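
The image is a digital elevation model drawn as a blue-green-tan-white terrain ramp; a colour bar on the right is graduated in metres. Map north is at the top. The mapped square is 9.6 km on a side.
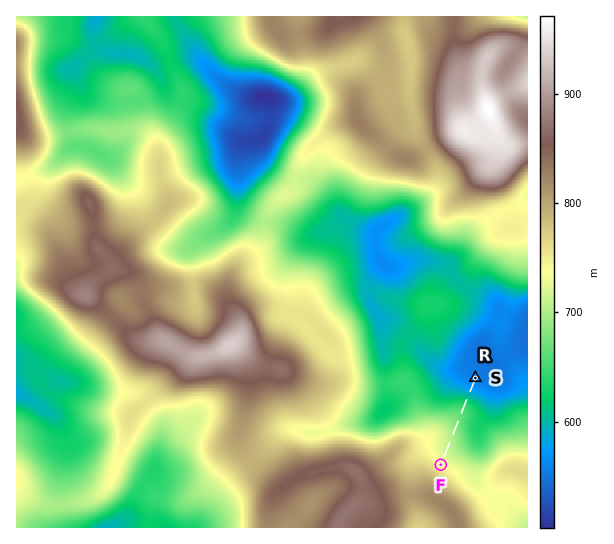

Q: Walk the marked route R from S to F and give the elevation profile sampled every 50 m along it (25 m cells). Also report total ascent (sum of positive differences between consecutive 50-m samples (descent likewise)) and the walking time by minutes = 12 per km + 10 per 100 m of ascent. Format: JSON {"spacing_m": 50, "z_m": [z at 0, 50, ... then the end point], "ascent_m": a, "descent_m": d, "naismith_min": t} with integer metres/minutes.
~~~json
{"spacing_m": 50, "z_m": [556, 559, 563, 568, 574, 581, 590, 599, 610, 620, 630, 640, 648, 655, 660, 664, 667, 671, 674, 678, 683, 689, 694, 698, 702, 705, 707, 709, 711, 713, 716, 719, 724, 728, 734, 740, 740], "ascent_m": 184, "descent_m": 0, "naismith_min": 39}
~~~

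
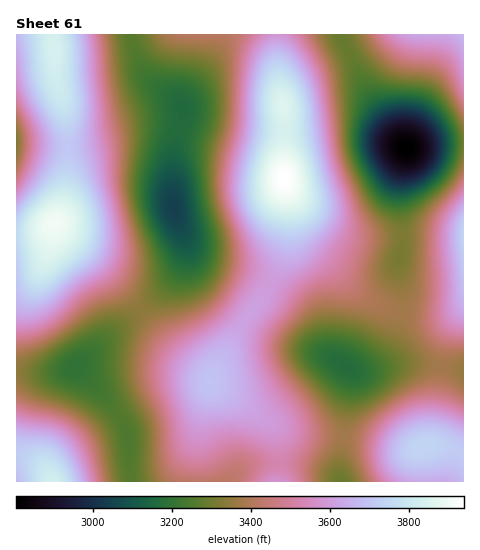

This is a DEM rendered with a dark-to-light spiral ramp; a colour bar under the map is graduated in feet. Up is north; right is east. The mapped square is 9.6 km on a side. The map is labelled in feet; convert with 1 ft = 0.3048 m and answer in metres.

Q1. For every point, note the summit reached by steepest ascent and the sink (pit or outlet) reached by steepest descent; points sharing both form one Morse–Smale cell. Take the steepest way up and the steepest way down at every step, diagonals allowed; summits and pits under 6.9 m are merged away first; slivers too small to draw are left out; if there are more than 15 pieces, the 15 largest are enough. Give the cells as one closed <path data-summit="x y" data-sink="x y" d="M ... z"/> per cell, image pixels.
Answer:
<path data-summit="284 179" data-sink="173 207" d="M277 34l-145 1 6 28 6 10 8 9 24 17 7 9-1 13-8 31-2 52 5 17 12 25 10 11 8 5 48 14 14 6 3 0 12-27 5-33-1-25-5-22 1-62-7-42z"/><path data-summit="284 179" data-sink="406 148" d="M341 34l-64 1 0 36 7 42 0 70 12 29 5 21 5 10 24 21 27 28 31 17 15 4 1-17-6-32 4-17-2-67 7-31-11-12-29-44z"/><path data-summit="54 224" data-sink="173 207" d="M141 138l-17 0-34 7-22 1-4 55-4 12-6 9 0 3 16 15 19 14 23 22 28 34 34-33 11-24-1-15-12-34-1-48-3-7-7-5z"/><path data-summit="209 382" data-sink="75 366" d="M140 310l-25 20-39 36 29 30 21 32 3 18 0 25 3 11 68 0-2-46 12-55-11-13-24-18-13-13z"/><path data-summit="209 382" data-sink="346 366" d="M271 284l-31 43-26 44-4 11 54 37 17 9 23 6 39 4 8-50 0-16-4-6-22-14-9-29-6-11-16-14z"/><path data-summit="54 224" data-sink="75 366" d="M54 224l-13 7-25 3 1 137 38 1 15-3 10-6 60-53-29-34z"/><path data-summit="54 47" data-sink="173 207" d="M131 34l-79 1 4 44 9 33 2 33 15 1 42-8 17 0 16 3 10 7 4 8 2 26 1-30 8-31 1-13-7-9-24-17-8-9-6-10z"/><path data-summit="463 35" data-sink="406 148" d="M463 34l-121 1 25 58 29 44 10 11 58-6z"/><path data-summit="463 234" data-sink="406 148" d="M463 142l-28 2-28 5-7 31 2 67-4 17 6 32 0 18 34 2 11-2 15-9z"/><path data-summit="52 481" data-sink="75 366" d="M76 366l-21 6-39 0 0 83 11 3 13 6 6 7 6 11 79 0-2-36-3-18-21-32z"/><path data-summit="209 382" data-sink="173 207" d="M185 237l0 16-7 17-9 13-28 28 28 33 30 24 11 12 30-53 21-28 9-16-15-7-51-16-13-11z"/><path data-summit="284 179" data-sink="346 366" d="M286 187l3 20-1 32-4 16-14 28 24 15 16 14 6 11 6 22 8 12 23 13 14-2 12-8 11-14 8-14 4-19-14-4-31-17-27-28-24-21-5-10-5-21z"/><path data-summit="423 446" data-sink="346 366" d="M426 364l-27 0-29 7-15 0-5-2 2 9-8 59 26 4 30 8 16 0 12-4 6-14 8-64z"/><path data-summit="209 382" data-sink="173 207" d="M210 383l-12 53 2 45 29 1 9-10 11-6 29-4 0-16-4-18-9-9-28-20z"/><path data-summit="54 47" data-sink="17 143" d="M52 34l-36 1 0 108 2 2 49 0-1-26-10-40-2-33z"/>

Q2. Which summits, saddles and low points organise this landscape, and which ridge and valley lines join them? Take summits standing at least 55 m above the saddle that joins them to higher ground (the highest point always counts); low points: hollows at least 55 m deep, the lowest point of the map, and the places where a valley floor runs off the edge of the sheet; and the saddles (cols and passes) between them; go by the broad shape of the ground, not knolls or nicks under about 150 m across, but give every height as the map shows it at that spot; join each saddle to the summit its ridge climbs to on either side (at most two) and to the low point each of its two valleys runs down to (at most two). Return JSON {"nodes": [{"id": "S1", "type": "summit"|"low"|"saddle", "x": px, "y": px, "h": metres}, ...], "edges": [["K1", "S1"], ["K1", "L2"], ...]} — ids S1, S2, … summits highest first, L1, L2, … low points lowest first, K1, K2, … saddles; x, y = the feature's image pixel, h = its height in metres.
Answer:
{"nodes": [
{"id": "S1", "type": "summit", "x": 284, "y": 179, "h": 1201},
{"id": "S2", "type": "summit", "x": 54, "y": 224, "h": 1191},
{"id": "S3", "type": "summit", "x": 52, "y": 481, "h": 1167},
{"id": "S4", "type": "summit", "x": 463, "y": 234, "h": 1141},
{"id": "S5", "type": "summit", "x": 423, "y": 446, "h": 1141},
{"id": "S6", "type": "summit", "x": 463, "y": 35, "h": 1119},
{"id": "L1", "type": "low", "x": 406, "y": 148, "h": 855},
{"id": "L2", "type": "low", "x": 173, "y": 207, "h": 926},
{"id": "L3", "type": "low", "x": 344, "y": 366, "h": 965},
{"id": "L4", "type": "low", "x": 17, "y": 143, "h": 1012},
{"id": "K1", "type": "saddle", "x": 68, "y": 147, "h": 1130},
{"id": "K2", "type": "saddle", "x": 442, "y": 366, "h": 1029},
{"id": "K3", "type": "saddle", "x": 403, "y": 313, "h": 1029},
{"id": "K4", "type": "saddle", "x": 343, "y": 437, "h": 1029},
{"id": "K5", "type": "saddle", "x": 17, "y": 371, "h": 1021},
{"id": "K6", "type": "saddle", "x": 139, "y": 310, "h": 1019},
{"id": "K7", "type": "saddle", "x": 341, "y": 35, "h": 1003},
{"id": "K8", "type": "saddle", "x": 132, "y": 37, "h": 995}],
"edges": [["K1", "S2"], ["K1", "L2"], ["K1", "L4"], ["K2", "S5"], ["K2", "S4"], ["K2", "L3"], ["K3", "S1"], ["K3", "S4"], ["K3", "L1"], ["K3", "L3"], ["K4", "S1"], ["K4", "S5"], ["K4", "L3"], ["K5", "S2"], ["K5", "S3"], ["K5", "L2"], ["K6", "S1"], ["K6", "S2"], ["K6", "L2"], ["K7", "S1"], ["K7", "S6"], ["K7", "L1"], ["K8", "S1"], ["K8", "S2"], ["K8", "L2"]]}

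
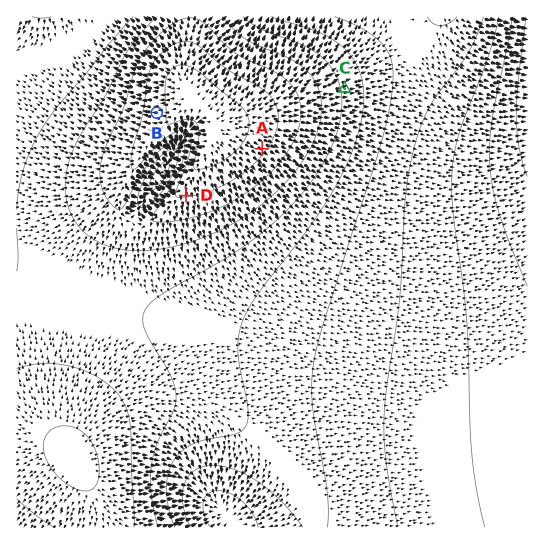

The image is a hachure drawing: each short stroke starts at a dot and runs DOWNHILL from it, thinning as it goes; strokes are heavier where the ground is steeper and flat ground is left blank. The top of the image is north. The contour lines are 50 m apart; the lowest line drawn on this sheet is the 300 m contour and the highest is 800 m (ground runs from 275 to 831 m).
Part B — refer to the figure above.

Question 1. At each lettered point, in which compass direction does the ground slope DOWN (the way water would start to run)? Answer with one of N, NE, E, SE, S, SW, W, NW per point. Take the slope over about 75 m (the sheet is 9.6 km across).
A SE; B W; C E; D S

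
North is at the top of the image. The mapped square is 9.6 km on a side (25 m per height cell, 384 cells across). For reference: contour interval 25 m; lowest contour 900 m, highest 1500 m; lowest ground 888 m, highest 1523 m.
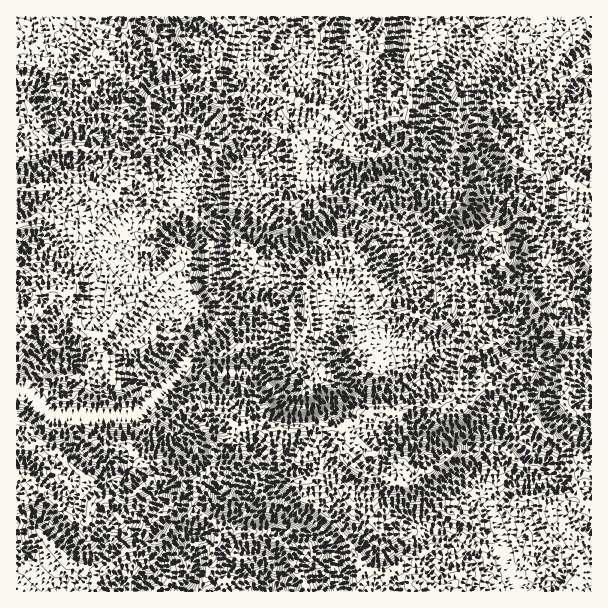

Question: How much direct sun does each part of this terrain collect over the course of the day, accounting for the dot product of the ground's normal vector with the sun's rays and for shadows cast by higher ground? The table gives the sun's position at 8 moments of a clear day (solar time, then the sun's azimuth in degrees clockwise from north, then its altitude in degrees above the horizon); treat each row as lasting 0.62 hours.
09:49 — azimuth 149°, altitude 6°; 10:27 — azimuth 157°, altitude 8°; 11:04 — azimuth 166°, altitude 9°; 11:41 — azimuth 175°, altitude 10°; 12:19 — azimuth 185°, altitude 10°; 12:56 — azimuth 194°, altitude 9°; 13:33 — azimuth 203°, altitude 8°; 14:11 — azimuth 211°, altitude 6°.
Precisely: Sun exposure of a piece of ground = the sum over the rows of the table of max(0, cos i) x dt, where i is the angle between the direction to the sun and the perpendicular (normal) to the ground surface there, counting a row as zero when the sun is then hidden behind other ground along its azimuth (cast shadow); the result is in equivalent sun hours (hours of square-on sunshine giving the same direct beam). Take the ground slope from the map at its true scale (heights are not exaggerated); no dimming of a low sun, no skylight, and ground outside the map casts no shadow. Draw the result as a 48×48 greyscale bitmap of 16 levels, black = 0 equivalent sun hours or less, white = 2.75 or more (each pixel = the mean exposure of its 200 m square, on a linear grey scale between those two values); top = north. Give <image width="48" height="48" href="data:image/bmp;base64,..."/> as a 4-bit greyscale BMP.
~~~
<image width="48" height="48" href="data:image/bmp;base64,Qk32BAAAAAAAAHYAAAAoAAAAMAAAADAAAAABAAQAAAAAAIAEAAATCwAAEwsAABAAAAAAAAAAAAAAABEREQAiIiIAMzMzAERERABVVVUAZmZmAHd3dwCIiIgAmZmZAKqqqgC7u7sAzMzMAN3d3QDu7u4A////AFVlRGyWQnMXmIbJaTAlWHhUQ1REREMRRlVXdji6tTVUkRE8mSQ2V0cwAAIzNFV0NBJWQAKpu1eGhp34p5g4UAAhAAATNWQ2UyVjBTEYvrW4amIGx1E1EBAARAADRViGVVcwa6QQE9cBPN7XIRF0F6MAABOFRVV2VCEG2ZdyRBzJYxERAQSDqUdjNItDRWZlJJJaImiIITFlAAAAAGlbqIecumETZzREaGzDAkmegTZEEQAABoeYmb7/2DElJXQUUnYQQhACiGe5QxAQaJmYre//qphlUAAAJWEDMwAABXMUqGRCElmr6mIl/tqZdkMCaABEQAABAAAARphVOGW9QAMRTv/7nXMVdYl1AANCAAAAAAAWYohSExAAAZmZkhW5MRIAACEQAAAAAAJplieCITEAAAEBInzUAHEAAAAAAAAAACaaiZQCWJySYhE0WKoQNRAAAAAAAAAAAAAgAAABRniez//LupMEvAABMjIAAAAQAAAAAAAAABFGdna5vJEYEBAibKm1AAAAAAAAAFMQAAAAADV/+CMWY1JsqGlAAgAQAAAASYlAEiAAABIRJWc2efkQAWVDMTAAAAABanMhZ2YQACQSNTclqcyqRnQ2dSECNUM3d1MXdDNVISVSBDEhfLzoV4d1ZlQgADZ1VWVVZUV3hjSYgSCYRUt1yDVlQ1VCAAATMlaTRWaZznOIZSislVepkxJWVGWYEAAkMTRUNIzOdsd3Ro+QAjN5ZTI2dmVWESZyITNGVUMhA2h1aLkgAAAmZTMQNlVABEEBEzNXViAAJmh7mdERABEBJDMgA2UgFod3d2ZmdRABRnlkaSERAEEhATIiEDZSFXdTITiqggEzVmaI1gEzBAAAASIyAAJTFDMAAAAREQR5YBAGeVNDRwAAFFM1dAERJ1IAAAABECZzJhAzMTIFgSABRFRURAAGMQAAAAARADQTkgF3UyN2EoZVMmZVaJNaQAFXmSAAA2NJEAACEldAEwIhJFh2eGpxFnmKyLYASWdyAAAAACMhEFIlZmeXeGVSFGV4M53tgQAAAAAAAABDRmiYdBE4dVQzNFYwAgIxAAAAAAAAAAJUVAAAAAEEUTRXRUQAIxAAAAAAAAAAACIzEJUQAVNFepdnpGMSMxAANBAAAAAAAzESJlfLqourzdqqiAATVDJYUkIAAAAAACElhwEQEAACQTmWWZOLdGgyYgAAAAAAABM2MEMAAAIyNkR5VjeDABE2RndAAAAAABJCMgEAE2VWZzARmXIANVZRABNRAAAAAQEAEjECUwJCMzNa40M2VlMAEAAjAAABQwEAEBAUE1ITFay8Z1iYIAAAAQASEAAAAiAjAAE0lkeGADaqpGmDAAAAAAACIQAAADMCY6qEJ1MgAAACJmQQAAAAAAAiRBAAAAAgJzITElIAAAARBUEhAAEAIzATJEIQAAAVERIyMhAAAAJQA1QTECQREBAkZmQQAAASUSMzIRAAAAMQA1RCUTMhIAAkNFUxARIyNjMyMSAAAAAFYyQgMiARMSESICMiIkQyIw=="/>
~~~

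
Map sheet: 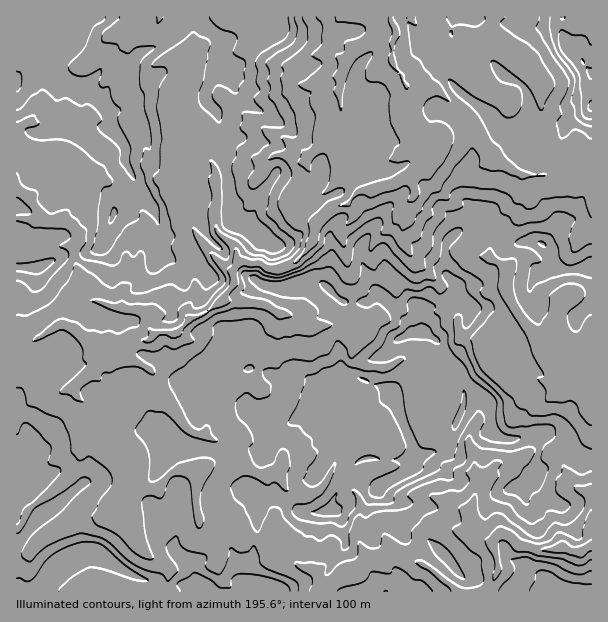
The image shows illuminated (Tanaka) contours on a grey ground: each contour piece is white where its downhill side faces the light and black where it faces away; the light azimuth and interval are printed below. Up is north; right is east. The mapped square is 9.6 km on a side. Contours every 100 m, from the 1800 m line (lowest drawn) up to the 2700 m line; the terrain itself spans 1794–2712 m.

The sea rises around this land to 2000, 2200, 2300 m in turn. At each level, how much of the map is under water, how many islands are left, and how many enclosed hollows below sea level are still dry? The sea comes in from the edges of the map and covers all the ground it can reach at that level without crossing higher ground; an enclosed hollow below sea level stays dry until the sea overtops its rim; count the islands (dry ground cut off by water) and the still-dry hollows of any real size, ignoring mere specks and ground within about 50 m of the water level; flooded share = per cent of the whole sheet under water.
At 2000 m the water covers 11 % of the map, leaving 0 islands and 0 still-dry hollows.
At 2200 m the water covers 27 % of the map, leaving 0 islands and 0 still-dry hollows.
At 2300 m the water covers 47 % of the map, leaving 0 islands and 0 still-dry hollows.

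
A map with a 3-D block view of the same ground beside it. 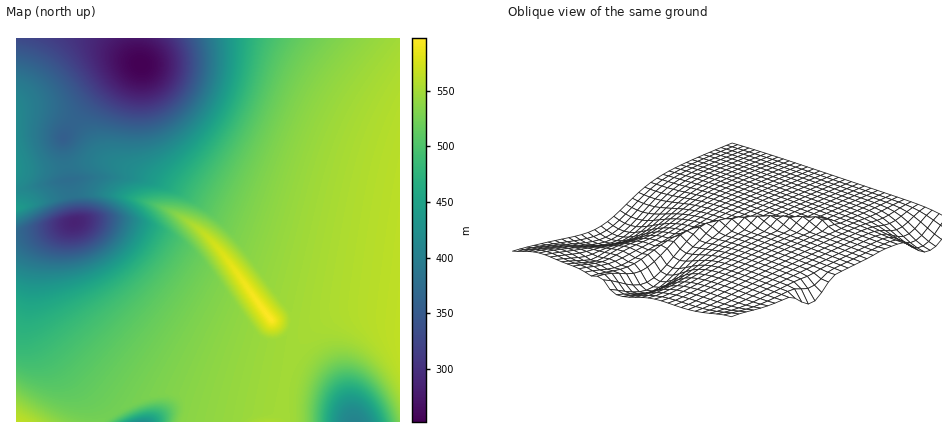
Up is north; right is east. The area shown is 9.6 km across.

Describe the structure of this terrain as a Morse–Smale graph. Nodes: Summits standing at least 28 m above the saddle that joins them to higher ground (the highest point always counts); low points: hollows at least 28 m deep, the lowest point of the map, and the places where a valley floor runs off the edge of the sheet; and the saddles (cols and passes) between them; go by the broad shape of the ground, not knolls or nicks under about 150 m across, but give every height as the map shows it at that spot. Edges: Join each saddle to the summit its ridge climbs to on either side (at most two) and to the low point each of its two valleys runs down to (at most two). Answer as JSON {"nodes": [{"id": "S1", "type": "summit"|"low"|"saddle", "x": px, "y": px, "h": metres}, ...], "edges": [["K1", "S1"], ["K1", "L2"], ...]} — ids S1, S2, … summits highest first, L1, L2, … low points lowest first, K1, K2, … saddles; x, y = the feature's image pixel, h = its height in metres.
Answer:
{"nodes": [
{"id": "S1", "type": "summit", "x": 270, "y": 318, "h": 598},
{"id": "S2", "type": "summit", "x": 18, "y": 422, "h": 564},
{"id": "S3", "type": "summit", "x": 16, "y": 210, "h": 440},
{"id": "L1", "type": "low", "x": 142, "y": 64, "h": 252},
{"id": "L2", "type": "low", "x": 74, "y": 222, "h": 285},
{"id": "L3", "type": "low", "x": 354, "y": 422, "h": 406},
{"id": "L4", "type": "low", "x": 142, "y": 422, "h": 423},
{"id": "K1", "type": "saddle", "x": 292, "y": 324, "h": 550},
{"id": "K2", "type": "saddle", "x": 286, "y": 380, "h": 549},
{"id": "K3", "type": "saddle", "x": 112, "y": 414, "h": 524},
{"id": "K4", "type": "saddle", "x": 66, "y": 166, "h": 384}],
"edges": [["K1", "S1"], ["K1", "L1"], ["K1", "L2"], ["K2", "S1"], ["K2", "L2"], ["K2", "L3"], ["K3", "S1"], ["K3", "S2"], ["K3", "L2"], ["K3", "L4"], ["K4", "S1"], ["K4", "S3"], ["K4", "L1"], ["K4", "L2"]]}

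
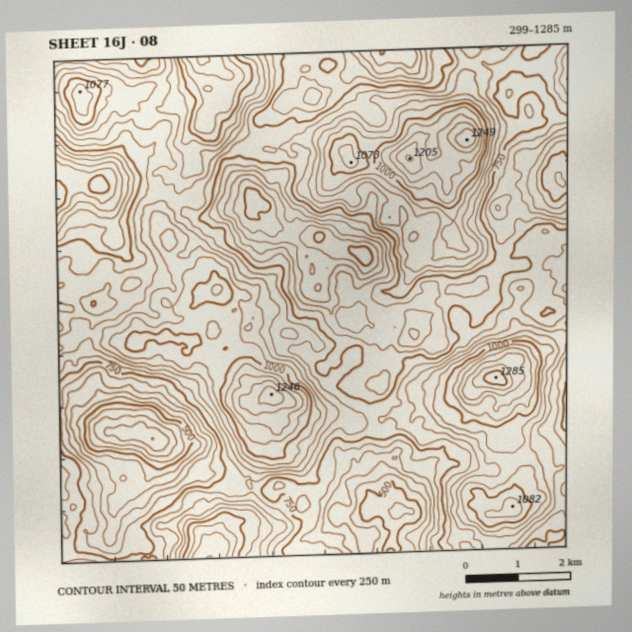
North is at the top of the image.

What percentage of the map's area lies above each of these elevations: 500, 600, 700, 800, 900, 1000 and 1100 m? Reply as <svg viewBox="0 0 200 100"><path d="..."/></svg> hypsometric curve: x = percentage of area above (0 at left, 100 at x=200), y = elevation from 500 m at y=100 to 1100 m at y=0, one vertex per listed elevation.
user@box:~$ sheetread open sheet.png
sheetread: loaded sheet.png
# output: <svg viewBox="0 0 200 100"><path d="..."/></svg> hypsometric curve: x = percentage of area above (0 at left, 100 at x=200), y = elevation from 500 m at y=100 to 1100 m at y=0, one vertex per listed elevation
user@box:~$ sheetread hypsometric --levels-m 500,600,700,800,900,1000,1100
<svg viewBox="0 0 200 100"><path d="M193 100l-17-17-28-16-48-17-43-17-32-16-17-17"/></svg>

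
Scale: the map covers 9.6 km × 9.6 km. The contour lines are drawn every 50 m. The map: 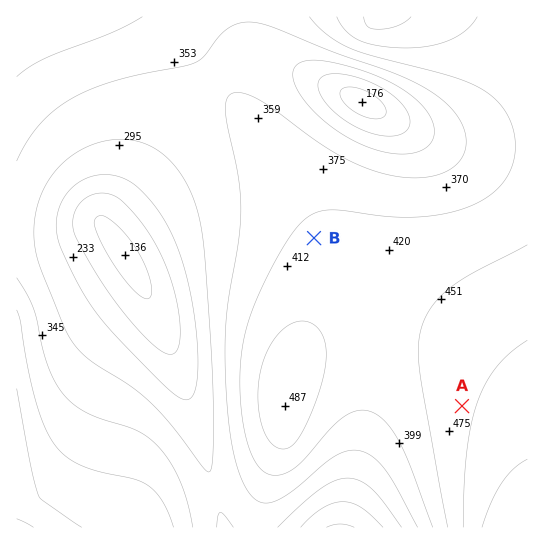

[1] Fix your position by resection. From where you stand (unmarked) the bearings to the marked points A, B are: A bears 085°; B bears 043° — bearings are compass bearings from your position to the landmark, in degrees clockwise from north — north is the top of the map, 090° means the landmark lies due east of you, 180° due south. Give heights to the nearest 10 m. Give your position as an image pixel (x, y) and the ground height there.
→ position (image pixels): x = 130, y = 435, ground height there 360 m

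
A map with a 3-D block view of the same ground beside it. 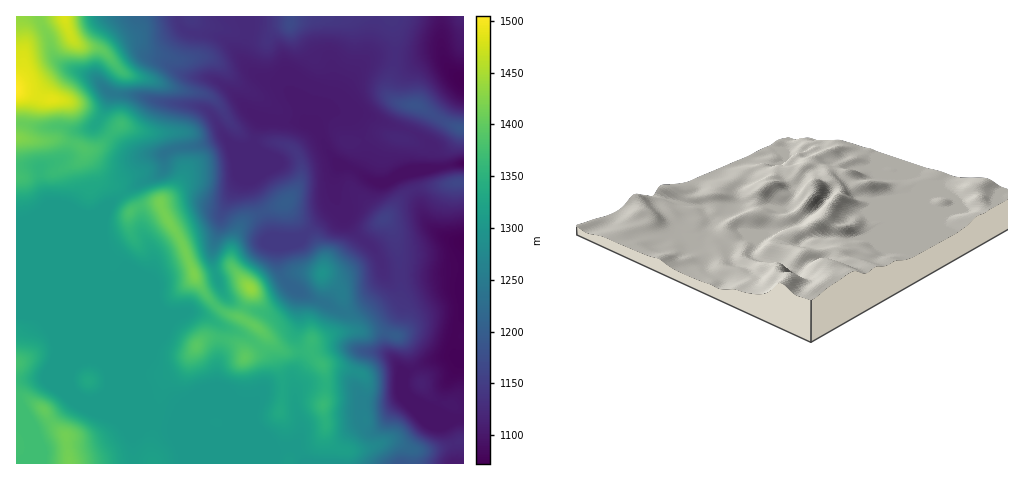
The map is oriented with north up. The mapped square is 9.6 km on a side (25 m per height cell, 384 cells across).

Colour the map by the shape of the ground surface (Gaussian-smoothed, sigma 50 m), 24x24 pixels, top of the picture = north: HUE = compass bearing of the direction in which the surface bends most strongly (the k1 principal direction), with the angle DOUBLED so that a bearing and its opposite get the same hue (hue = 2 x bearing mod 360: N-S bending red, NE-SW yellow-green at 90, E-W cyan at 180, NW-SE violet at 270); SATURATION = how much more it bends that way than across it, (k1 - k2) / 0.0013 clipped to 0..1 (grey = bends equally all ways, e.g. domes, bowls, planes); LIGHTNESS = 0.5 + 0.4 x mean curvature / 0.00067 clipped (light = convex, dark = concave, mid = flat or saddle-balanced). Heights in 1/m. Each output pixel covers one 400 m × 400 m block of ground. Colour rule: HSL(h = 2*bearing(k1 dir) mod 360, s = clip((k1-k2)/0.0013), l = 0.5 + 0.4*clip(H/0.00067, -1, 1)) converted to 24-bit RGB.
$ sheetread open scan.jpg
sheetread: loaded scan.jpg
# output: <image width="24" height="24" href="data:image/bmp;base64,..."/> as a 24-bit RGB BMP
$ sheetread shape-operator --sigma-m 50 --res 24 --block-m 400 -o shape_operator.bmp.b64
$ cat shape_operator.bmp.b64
<image width="24" height="24" href="data:image/bmp;base64,Qk32BgAAAAAAADYAAAAoAAAAGAAAABgAAAABABgAAAAAAMAGAAATCwAAEwsAAAAAAAAAAAAAeYSCV1Z8r7p3lKB+bXCXdWSTbW6KjpCFfnGIf3+AgIB/gH9/gH9/enmAmJJzlVuMmo5cdpi8mn3HulmlOI+WeeZ8VjPUVlCNhnaEcFOKksyjlrbLblKhhmGEdIB5jYt2f3OAgH+AgX58foB/gH5/g2Nqg5ZqXViFy8F+Qql0k1hNVa7cpLziNrPEkh5ism23g1mEeNeHRdCRjiswhURPgnN2f4B/iIN8dXyBf3+AfIeGgHyCc3CDnHCrd6+MaUaAxt6CUHeFs7lcGbxlwbg6cB1JgHRxg5ZcWNDNbN+DgCBNi1lQZoplf3+Af3+AiHx6hXhzcoFvf4B+gnZ2eoNvWYV/tXhcT3ae2cyfWFCiwYhFat4oPh5XkWNfYqWWkIGbkbA2YS8ve3WBe4O7bGWvfn6Afn2AhnyGmVVympxSVH9PnEc2cZY3RXBFjaJWd2VbxNVfdTyGgd2v24PNGRlrhKuSdmyYZIhrxJnGQ2Cme32AbotiiGlogH+Af4CAcGuFm0e8zKqXPGeJZWPFwbDbWme2YIuoXZeqndaeUMnjS9wXxgYgZRY1U6I7dodZfnB/kHhdp1CLfHqAgH9/gH9/f4CAf3+AcH+DPXSV4bzFfFfLVMDCpkA4acZ6VISypXK+zsBssQcev5UPRgfLoOHrYp+0WoyPbnaFi29nhG50gH9/gH9/f4CAf4CAf3+Af3+ATopxX5s9qiEozCokeefPw5xUVajIYL/MgmqyxUfYkJTUSVi/rlGruWube2yXYXSEgH9/gH9/gH9/f4CAf4CAf3+Af3+AhWqHqFk/Tjgmc/+myADG03kDR/9/LDiPllArdykYt8xDTZxrj2WDgVx6j5t4iXKPcmWIgH9/gH9/f4CAf4CAgH9/f4B/gH9/X1t+xUzBoPSwAIi8px2r0/jeQlLlVBFHgCtin9ZxhNF0S4WDak52nYJpiZBye2p6eHJ+gH9/f4CAf4CAgIB/fn6AhHl2i29cWU9+WlKB2//MIABbzP/UYeV+ngSSd03RU2Lj7eLde5e+pWW6Wz58oqN4j4J2a3d/dXeDf3+Af4CAgIB/gIB/fHiAjk92hLx2Wzt0ccxjwvePABIz/v/MQhwcVygqVHo3LWg2w+KFsU+JiTJVg1JxkqV6gZONcmuRb3OGf4B/f4B/gIB/gIB/a2WDvk2Bm61GfUiSrfmusbd0EjF75owdzihuR11viY5UN7NZdZo6dEU7rkehpat8fKl4ZoOJf01XhoNicodeb4J0gHx5inNkU4ZxRn7fwGDle9acm9t3i1dGMipgQKCazXbFrmTOlriXXbN8ZFB2e3F9UYp9v4SfrH5/e0p9kXJ8j4R2hKBuaXNNcYdRbZd1mHKOKaBQCLVptb7y6o67rDh7TrFkKmZsV3NLfGigyp21wG5uSU5+fHmGc52ORohkxHCWk1XCnXO4sISpj3muely2oXy2oJtjWqdZZZiJWZajD3kUxkkguYSFtb+LJCdzdX9vRYZJgn9L3JxzTUyFd41tildVl5JhR4I3WZUtDscUPv1pjYNJXIZITYNStIKouIiTVHpTaYI7bHIeI6sezbpc0IedTyd/gH59hWVoU51sssJpe1aEjWpueJCQiXl/lXCJa3SfjF2ssmsjfofLY2nKV3zGL8FXyUCpx2GWbpTGhYXlWGrxdvebVRaalkB3XKOqbZW2brebllZte2SKg5SPgnaKeneVd3uhkE5PdTtAzaZ0dVskk3gjjIgkYtUrAZ6j1N3pfKrVW2quW4e10FpFewxfdM2Nf1V6goFliIVpgXJxd4V/gIF5f3R1h0NFmE0zTrycgezrdMjgeJ/OjJ/cx9v22OrzCBuUenMAMx0AMyMAfYgB0dQJb+bYmjyQcm6LfIyLgnmCgH6CgX1+f3t8eV2IbIDCi8Dcn7zSaaJ7YU1Ln3yIa8SLUq5BlzkMMwAf97RuweX/zOj/KEL6pp0heDgkZqpRbICNgnlzfnt/gnd2f4V5e32AZX2KfKhudIdbl6pWiVhbeVdmobN0moxEfAMRsmYiC6PVzP/fcBZLeSobukOqmXvCfKXCW22mgGBzjpdnfG5lc411eoOGhHl8cYF5eIdsnJlxepRngFh4l2RsvqODcSiM0GPLzv38mdn+vil3kzuNYaWNX5eSk11WoV1UjFZ6bXSTqnqKpXFMW4VeenlkgoRrd4RzcoF0np53fodwYFx7o41zn51Scx+Pwe+fSbwlT0YmgDZAmWZskZ5waEZymZJnb4WKeXyJcXSBf2GPw6WXbWindnuhe4ycenyReYWOk4+ElIGGVViLqpp1"/>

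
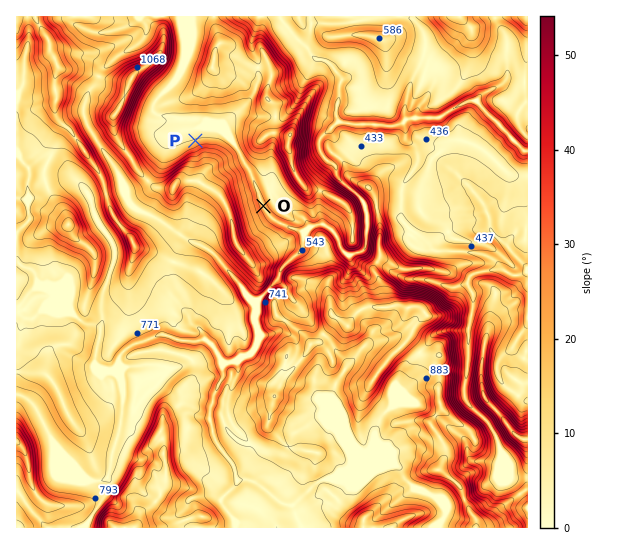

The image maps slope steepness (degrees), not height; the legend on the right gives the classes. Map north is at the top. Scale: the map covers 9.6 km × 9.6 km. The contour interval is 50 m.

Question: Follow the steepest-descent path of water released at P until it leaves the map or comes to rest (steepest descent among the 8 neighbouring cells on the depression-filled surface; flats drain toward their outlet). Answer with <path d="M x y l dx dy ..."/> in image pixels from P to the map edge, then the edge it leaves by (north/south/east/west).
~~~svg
<path d="M195 141l0-11 20 1 6 3 18 17 7 15 3 3 4 8 0 2 2 4 0 3 3 4 1 7 2 1 0 3 5 10 11 11 20 8 8-1 2-3 8 0 2-1 5 0 1 1 3 0 12 12 1 7 6 8 14 0 6-4 1-3 0-29-1-2 0-5-2-1-2-11-23-20-1-3 0-8-4-4-6-2-5-6-3-5 0-9 2-3 8-8 1 0 0-1 5-6 60 3 7-3 4-4 3 0 1-1 29-1 2-2 2 0 12-8 14-6 2 0 8 4 12 13 3 1 24 24 5 8 4 0"/>
exit: east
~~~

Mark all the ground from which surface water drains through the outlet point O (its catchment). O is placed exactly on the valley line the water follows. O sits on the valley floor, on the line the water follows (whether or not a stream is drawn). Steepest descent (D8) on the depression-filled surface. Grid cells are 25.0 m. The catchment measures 7.267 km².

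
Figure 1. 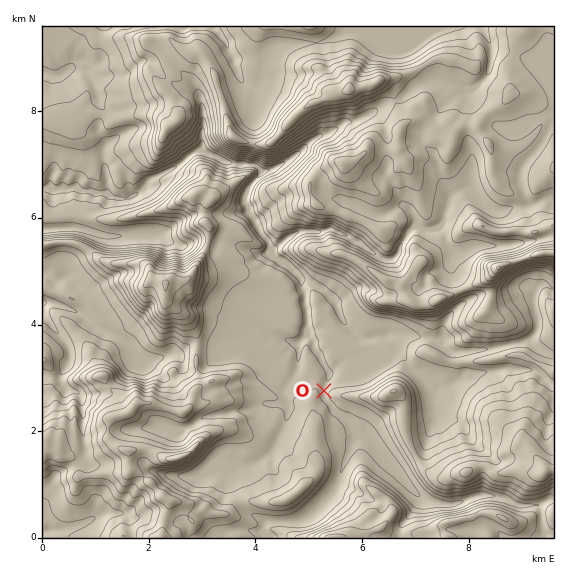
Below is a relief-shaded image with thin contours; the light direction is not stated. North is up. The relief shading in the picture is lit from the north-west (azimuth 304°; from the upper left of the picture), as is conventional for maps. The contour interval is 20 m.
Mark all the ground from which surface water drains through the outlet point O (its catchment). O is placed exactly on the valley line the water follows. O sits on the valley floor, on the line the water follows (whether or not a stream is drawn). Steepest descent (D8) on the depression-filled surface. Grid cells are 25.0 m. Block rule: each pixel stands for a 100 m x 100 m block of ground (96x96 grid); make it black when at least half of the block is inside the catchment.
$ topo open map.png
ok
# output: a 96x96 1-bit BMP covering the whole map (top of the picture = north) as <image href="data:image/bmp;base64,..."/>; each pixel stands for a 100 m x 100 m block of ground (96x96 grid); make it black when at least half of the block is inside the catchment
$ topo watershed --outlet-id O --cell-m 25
<image width="96" height="96" href="data:image/bmp;base64,Qk2+BAAAAAAAAD4AAAAoAAAAYAAAAGAAAAABAAEAAAAAAIAEAAATCwAAEwsAAAIAAAAAAAAA////AAAAAAAAAAAAH///8DgAD/8AAAAAP////H+AH/8AAAAAP//////gP/8AAAAAP//////+f/8AAAAAP/////////8AAAAAH/////////8AAAAAD/////////8AAAAAAAP///////8AAAAAAAD///////8AAAAAAAB///////8AAAAAAAA///////8AAAAAAAAf///P//8AAAAAAAAf//8A+OMAAAAAAAAf//4AIAAAAAAAAAAf//4AAAAAAAAAAAAf//wAAAAAAAAAAAAf//gAAAAAAAAAAAAf//gAAAAAAAAAAAAf//gAAAAAAAAAAAAf//AAAAAAAAAAAAAf//AAAAAAAAAAAAAf//AAAAAAAAAAAAAf//AAAAAAAAAAAAAf//AAAAAAAAAAAAA///AAAAAAAAAAAAA///AAAAAAAAAAAAAf/+AAAAAAAAAAAAAIAAAAAAAAAAAAAAAAAAAAAAAAAAAAAAAAAAAAAAAAAAAAAAAAAAAAAAAAAAAAAAAAAAAAAAAAAAAAAAAAAAAAAAAAAAAAAAAAAAAAAAAAAAAAAAAAAAAAAAAAAAAAAAAAAAAAAAAAAAAAAAAAAAAAAAAAAAAAAAAAAAAAAAAAAAAAAAAAAAAAAAAAAAAAAAAAAAAAAAAAAAAAAAAAAAAAAAAAAAAAAAAAAAAAAAAAAAAAAAAAAAAAAAAAAAAAAAAAAAAAAAAAAAAAAAAAAAAAAAAAAAAAAAAAAAAAAAAAAAAAAAAAAAAAAAAAAAAAAAAAAAAAAAAAAAAAAAAAAAAAAAAAAAAAAAAAAAAAAAAAAAAAAAAAAAAAAAAAAAAAAAAAAAAAAAAAAAAAAAAAAAAAAAAAAAAAAAAAAAAAAAAAAAAAAAAAAAAAAAAAAAAAAAAAAAAAAAAAAAAAAAAAAAAAAAAAAAAAAAAAAAAAAAAAAAAAAAAAAAAAAAAAAAAAAAAAAAAAAAAAAAAAAAAAAAAAAAAAAAAAAAAAAAAAAAAAAAAAAAAAAAAAAAAAAAAAAAAAAAAAAAAAAAAAAAAAAAAAAAAAAAAAAAAAAAAAAAAAAAAAAAAAAAAAAAAAAAAAAAAAAAAAAAAAAAAAAAAAAAAAAAAAAAAAAAAAAAAAAAAAAAAAAAAAAAAAAAAAAAAAAAAAAAAAAAAAAAAAAAAAAAAAAAAAAAAAAAAAAAAAAAAAAAAAAAAAAAAAAAAAAAAAAAAAAAAAAAAAAAAAAAAAAAAAAAAAAAAAAAAAAAAAAAAAAAAAAAAAAAAAAAAAAAAAAAAAAAAAAAAAAAAAAAAAAAAAAAAAAAAAAAAAAAAAAAAAAAAAAAAAAAAAAAAAAAAAAAAAAAAAAAAAAAAAAAAAAAAAAAAAAAAAAAAAAAAAAAAAAAAAAAAAAAAAAAAAAAAAAAAAAAAAAAAAAAAAAAAAAAAAAAAAAAAAAAAAAAAAAAAAAAAAAAAAAAAAAAAAAAAAAAAAAAAAAAAAAAAAAAAAAAAAAAAAAAAAAAAAAAAAAAAAAAAAAAAAAAAAAAAAAAAAAAAAAAAAAAA="/>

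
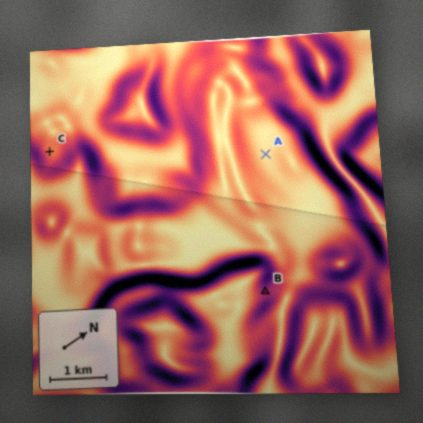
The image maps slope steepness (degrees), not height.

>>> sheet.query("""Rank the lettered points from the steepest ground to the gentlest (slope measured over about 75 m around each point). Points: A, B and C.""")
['B', 'C', 'A']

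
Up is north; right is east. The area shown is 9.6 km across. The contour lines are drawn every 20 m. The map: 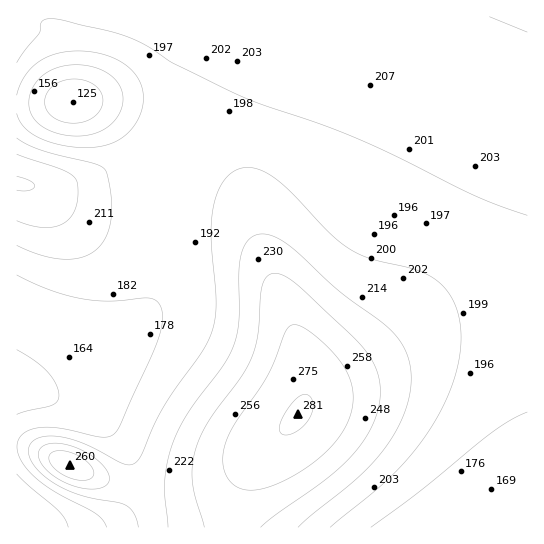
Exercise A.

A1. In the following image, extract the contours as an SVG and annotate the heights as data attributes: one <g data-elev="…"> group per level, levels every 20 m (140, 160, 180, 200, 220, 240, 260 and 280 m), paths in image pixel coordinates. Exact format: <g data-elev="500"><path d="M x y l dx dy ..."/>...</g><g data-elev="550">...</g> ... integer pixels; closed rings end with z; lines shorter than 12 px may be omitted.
<g data-elev="140"><path d="M65 122l-12-5-7-8-1-11 5-9 9-7 12-3 14 1 11 6 5 7 2 6-1 7-4 7-7 6-8 3-9 1z"/></g><g data-elev="160"><path d="M17 474l42 37 6 8 3 8"/><path d="M17 350l18 11 12 11 9 11 3 12-1 6-5 4-36 9"/><path d="M67 135l-21-6-8-6-5-6-4-8 0-8 2-8 3-8 7-8 8-6 18-6 23 1 19 8 9 9 5 11-1 12-4 11-9 9-12 7-14 3z"/></g><g data-elev="180"><path d="M371 527l49-36 73-59 18-12 16-8"/><path d="M17 275l29 13 28 9 32 4 43-3 7 3 5 6 1 15-5 21-37 82-6 9-5 3-8 0-39-8-20-2-16 5-5 4-3 6-1 8 3 8 13 17 22 17 41 22 7 7 4 6"/><path d="M17 95l8-19 6-8 8-7 19-8 23-2 25 4 20 10 13 14 3 10 1 9-3 17-10 16-15 11-18 5-27 0-27-8-17-10-6-7-3-9"/></g><g data-elev="200"><path d="M330 527l44-36 21-18 21-24 18-26 14-28 9-28 4-26-2-24-4-12-5-10-7-9-8-7-17-8-45-12-22-9-21-17-36-38-15-13-17-11-15-4-12 3-9 8-7 12-5 15-3 32 5 69-1 15-4 13-10 19-39 56-24 51-5 4-8 0-40-20-27-8-11 0-9 2-6 4-3 5 0 8 4 8 6 8 10 9 13 8 16 6 40 8 8 3 8 9 4 13"/><path d="M17 245l20 9 18 4 16 1 15-3 11-7 8-11 5-13 2-18-4-29-2-7-3-4-10-4-52-13-14-5-10-7"/><path d="M17 63l8-12 14-17 2-11 5-4 15 1 56 13 24 10 32 20 68 33 112 41 41 18 81 41 52 19"/></g><g data-elev="220"><path d="M298 527l61-50 14-15 13-16 12-19 8-20 5-18 0-19-3-12-4-11-7-10-9-10-49-36-50-46-15-9-12-2-7 1-6 4-4 6-4 9-2 19 0 49-2 14-5 13-10 18-36 48-9 18-6 16-4 17-2 19 3 42"/><path d="M85 489l16-1 4-2 4-4 0-4-1-5-8-11-16-11-18-7-16 0-9 4-3 5 1 5 3 7 6 6 17 11z"/><path d="M17 221l13 4 12 2 11 0 8-2 8-6 5-6 3-10 1-10-1-12-7-7-13-6-40-14"/><path d="M489 17l38 15"/></g><g data-elev="240"><path d="M261 527l14-12 52-37 25-23 12-14 8-15 6-16 2-15 0-13-3-12-6-12-9-12-64-61-12-8-11-4-8 3-5 10-4 49-8 26-10 17-32 44-8 15-5 13-3 17 1 16 11 44"/><path d="M74 479l11 1 7-2 2-5-4-8-8-7-12-6-11-1-8 2-2 6 4 8 9 7z"/><path d="M17 190l12 0 4-1 2-3-5-5-13-5"/></g><g data-elev="260"><path d="M247 490l12-1 15-4 18-8 18-12 15-12 11-12 9-13 5-13 3-12 0-12-3-12-5-10-8-12-14-14-14-12-11-6-7 0-5 6-18 44-33 48-10 20-2 18 3 14 8 10z"/></g><g data-elev="280"><path d="M282 434l5 1 7-2 8-6 6-6 3-7 2-8-1-7-3-4-4-1-6 2-10 11-9 18-1 5z"/></g>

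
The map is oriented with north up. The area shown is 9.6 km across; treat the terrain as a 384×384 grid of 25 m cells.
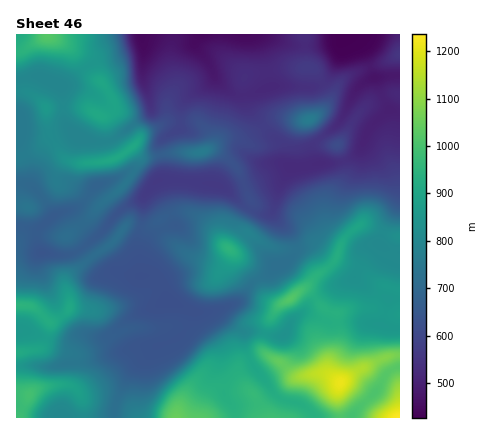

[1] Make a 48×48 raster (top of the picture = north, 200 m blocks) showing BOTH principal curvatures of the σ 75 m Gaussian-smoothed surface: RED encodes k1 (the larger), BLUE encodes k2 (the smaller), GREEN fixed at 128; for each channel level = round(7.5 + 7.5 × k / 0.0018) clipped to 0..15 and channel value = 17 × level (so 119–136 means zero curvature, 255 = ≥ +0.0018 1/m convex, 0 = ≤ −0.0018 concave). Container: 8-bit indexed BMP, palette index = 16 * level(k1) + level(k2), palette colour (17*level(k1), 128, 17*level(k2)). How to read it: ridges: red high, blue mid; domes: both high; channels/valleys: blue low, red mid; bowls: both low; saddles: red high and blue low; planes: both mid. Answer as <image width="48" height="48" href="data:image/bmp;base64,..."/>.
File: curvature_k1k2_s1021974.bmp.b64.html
<image width="48" height="48" href="data:image/bmp;base64,Qk02DQAAAAAAADYEAAAoAAAAMAAAADAAAAABAAgAAAAAAAAJAAATCwAAEwsAAAABAAAAAAAAAIAAABGAAAAigAAAM4AAAESAAABVgAAAZoAAAHeAAACIgAAAmYAAAKqAAAC7gAAAzIAAAN2AAADugAAA/4AAAACAEQARgBEAIoARADOAEQBEgBEAVYARAGaAEQB3gBEAiIARAJmAEQCqgBEAu4ARAMyAEQDdgBEA7oARAP+AEQAAgCIAEYAiACKAIgAzgCIARIAiAFWAIgBmgCIAd4AiAIiAIgCZgCIAqoAiALuAIgDMgCIA3YAiAO6AIgD/gCIAAIAzABGAMwAigDMAM4AzAESAMwBVgDMAZoAzAHeAMwCIgDMAmYAzAKqAMwC7gDMAzIAzAN2AMwDugDMA/4AzAACARAARgEQAIoBEADOARABEgEQAVYBEAGaARAB3gEQAiIBEAJmARACqgEQAu4BEAMyARADdgEQA7oBEAP+ARAAAgFUAEYBVACKAVQAzgFUARIBVAFWAVQBmgFUAd4BVAIiAVQCZgFUAqoBVALuAVQDMgFUA3YBVAO6AVQD/gFUAAIBmABGAZgAigGYAM4BmAESAZgBVgGYAZoBmAHeAZgCIgGYAmYBmAKqAZgC7gGYAzIBmAN2AZgDugGYA/4BmAACAdwARgHcAIoB3ADOAdwBEgHcAVYB3AGaAdwB3gHcAiIB3AJmAdwCqgHcAu4B3AMyAdwDdgHcA7oB3AP+AdwAAgIgAEYCIACKAiAAzgIgARICIAFWAiABmgIgAd4CIAIiAiACZgIgAqoCIALuAiADMgIgA3YCIAO6AiAD/gIgAAICZABGAmQAigJkAM4CZAESAmQBVgJkAZoCZAHeAmQCIgJkAmYCZAKqAmQC7gJkAzICZAN2AmQDugJkA/4CZAACAqgARgKoAIoCqADOAqgBEgKoAVYCqAGaAqgB3gKoAiICqAJmAqgCqgKoAu4CqAMyAqgDdgKoA7oCqAP+AqgAAgLsAEYC7ACKAuwAzgLsARIC7AFWAuwBmgLsAd4C7AIiAuwCZgLsAqoC7ALuAuwDMgLsA3YC7AO6AuwD/gLsAAIDMABGAzAAigMwAM4DMAESAzABVgMwAZoDMAHeAzACIgMwAmYDMAKqAzAC7gMwAzIDMAN2AzADugMwA/4DMAACA3QARgN0AIoDdADOA3QBEgN0AVYDdAGaA3QB3gN0AiIDdAJmA3QCqgN0Au4DdAMyA3QDdgN0A7oDdAP+A3QAAgO4AEYDuACKA7gAzgO4ARIDuAFWA7gBmgO4Ad4DuAIiA7gCZgO4AqoDuALuA7gDMgO4A3YDuAO6A7gD/gO4AAID/ABGA/wAigP8AM4D/AESA/wBVgP8AZoD/AHeA/wCIgP8AmYD/AKqA/wC7gP8AzID/AN2A/wDugP8A/4D/AKfFc1NldnWEpJSFZXSHmJaSptrJmIeXmJmXhnV3h4eYmKeol4VicKCwcnOkx9nJypbWp2RkZXWXuKiHhYOXmIaSpcnZqIeHiJeGdXZ3hpeXh3WEc3GChbfHlIGRk4anx4bJyJZ1ZHW3yaiXhoSWmIaDg6jZyJh3h4Z1hoeHmKeGg4GBYmSGqLral4SCcWOF1qa52efWxsbYuZeXl4WFh4d0gpbI2Ld3doaGhoeYuJiDkcSmhpWmt7rauaeFc2J16Ke4yef39/jZqJeXl4eFh3d2c4OX2Oend4eHh4eol4RxhMn62Me2pqjK2qeFdYKT2IWVlHNzhZaWlpaXh4d2dnZ2dYKDl+fnl4eHh4eWhXJzhcbY+PjYt7e5yNXHqHOBpJCAgHBwcHGChIWGh4eGdnd3dnRycpbn2JiGh5iXc4KW19W0lafHuaeWlsbp6KWEcremlqemlIWHl4d2dnaGh3d3d3Z0cXKn6LiWh5mmkbf4+OimZGWWuaiGdZa41vf45tjn6Nq5lJWYmJiHhnZ2d4d3d3d3dXGDuMimh5iUxPr4loSkhXWVp7iXhoR2h7fY93WGlrbGhXSGh4Z2h4d3dnZ3d4eHd3SBlKe3qZiEpteTYUJklZaVlZamhnV1hYR0hHZ1dKTVlWJjhIR0dYeXl4eHh4eHh4aEgoSXuLVjcrCgcmNkl6eXhnWVlnVlhHNygnV1dajax3VjZIWWlIOGp6iXl4eIh4eHhYNzhcW2lqXXpoNyl7iXhnaWlmVldXV1hXRlpte45eempLi6qJWDhXaHh4eHh4d3d3Z0dKfY18b513RggpaVhoeXl3Z2d4eHmMfX98eEpPnZxLe5ycemhXZ3d3eHh4Z2hYR0cnJ1lIW398aEgHOXqLe4uKemmJeGmPj52aaChenJtLe5uLe2loaHd3d3hoSDkpKCcWBRdajH+fn6pYK2t5aHl6eWl4d2hoaWpoODl+i4lJaXhYSFhoeHh3eGhZSmuKiXhYSRo9e1lcf597W0hWZ2hoaGhoaHh4SEhXOFuOinZFNzhIV2d3eHh4eGlbbY2drJuKakkbNzUnS49/endGR1dnZ2h5iop4aGdnSGyNekY1N1doeHd3d3d3d2dYaHqMm4p5d1g5N0c3FztfbnpnV0dXaHl5eHdpeGhZa2uMfVtnV0dneHd3d3d3Z2dnWFh6impqaXpZV2dXNihcnZ98eGhYaXl3Z2dqd2dYWVhISl5seGdIWHh3eHd3aGh6eWhpakpsjJtpV1dnZzgqaXtffIlIWHh3d3d6d2ZXRygYFyhdfnp4SFd3d3hoaXuLeVhJW32vrZpYN2l5eFc4N0ddf4hXR3h4eHh5eHdYWGl5eVgoS3+MiEdXd3hpe4uIZ0dKf7+9qlkZXX18e2loZ0dKf4lmN1dnaGhpiXhqa4ubmohnNzpvi3g4aHlqenh3V1hcb4yJSRpufHloWUlpiHg5X49oV0dYaXuYaGdoWXmKinp4eDcrf4lpSXh4aFdXWGpra0k4PH6beFdHN0lpeHhYOW9/i4paW2uHSEhIR1h4eXp6eWcYPZ2aOmqJd2dnaWppeXl8fIlnNzc4SHp4eHh4SDl/j6uKWlhpepqIV0dHV2l7e3hICjyJSVqKinp7e3p6ipuaeDgIJkdJapmIeHl4aEdKjayaiFZbe5uKWFhXSEhZjYt4SQk2R1h5iouLinl5eoloKBlqiWg5apmIeImIeFhKa4uKiFZZeXhZOmmJeWlIWn5+elgWJ0hoeHl4Z2dYSEgoKnuJiHdIWYmJiYmIeGhZWWlpWFdoaGdIWoqaiYhXR1luj4lnFzhYWFhYR0dHR0dHa3p3d3dYSGh5ioqJiHhoaFhYWFh4V2dYeol4WUg2FxcIPn+IRxdXaFhYWFdnZ2dZbHh4eHd4WFhYaHmKeXdnZ2hoaGh4Z2doaWlIOkpHNzgYCQ5sZiYnR0hIODhHVldre3hoaHh3d2hYWEhYaXl3Z3h4aHh5iHhoaGp8f4+fj4+MiSgdenc2R1hJSUg3OFtsiYdXZ2dnZ2hoZ1dHOElod3h4aHiJiWl4aWyNfG2Of39/j4pcXX49XG1+jp2ba0tZeEhHV1dnaHh4d2dISjk3V2d4eXh4eGl4eWt4Z0hHNzdKb3+eihkMXn+Pj4+vnGhnWFl6inl5eHh4eWpsnKpXR2d4eHd3eGl5iXl3Z2dXSDgoGV+PumYGGFloV1pdbGloaXmJiHhoWEk4ODtdnqt4R1d4eHd3d2h5eXh3Z2dYSUpJFwlPv3oXJyc3Jyk5Wnp5eHh4eGdYSktaSQkIKmxoZ1hoiHh3d2hraWdnWEhIaouZaBsPPF4raWdYaXp5eHh4eHh5aWlaXH+fvJkoBztqd2dYeIh3d1hsendYWVp8jZyMjJ1bFAgreXlaepmIeHh4eHhoaXprbX+vz66KOAhseXdoaHh2Zlhtq5lJS3yciYlrja2pZgdKaXhYaYiIeHiId2h5eXp6amt6jo+NeCg6i4l4Z2dnaGxsmolZWXqJeFltjYqJSAhqiXdoWGh4eHh4Z2hoaHh4eGlYWFxuaVcoaoqJaGh7a3t4aGdnWGlpSFx+i3l4GAh5iXh4aFhoeGhYaGdnZ1dYWFhHR0hca3c3SXmJaXqJeXhoZ2dmZlhZe417a1dGBziJiXmIiHhnZ1hpeIh3d3dnWFhXV1hZfXhnSFhoaYmISFdnZ2dXV2lrjKuKfHhHCFiIiImJiYh3V1h5iIiIeHh4eHiIeXpqXI15aFZXSEhKSDdHWFdYaVlJWmp6jphXCFiIiIiIiIhoSHmJiYmJeXh5eYmJiot5OGt9e3lZaGhbmGZGSFdpenlYWmppbYlHB1h4eXh4iHhYWXmJiYl5eXl5eYmKi5qHRkdYaWtsfHqNjHlYaXlre4p5aoqKa3lHB1h5eXh3Z2hpeXl4eHh4eHh4eHh5emhnR2dnV1dYa3ypbW1ri4yLeYh4aWqLiXcnJ2h4eXhnZ2h5iYh3Z2dnZ3h4aFhqaldXV3d4d3dXWHuHWFuMrJuZeYmJiXp7eGYXOHh4eYiIeGdoaGhnZ2dnZ2d4eYmKmodYaHd3eHd3V1tQ=="/>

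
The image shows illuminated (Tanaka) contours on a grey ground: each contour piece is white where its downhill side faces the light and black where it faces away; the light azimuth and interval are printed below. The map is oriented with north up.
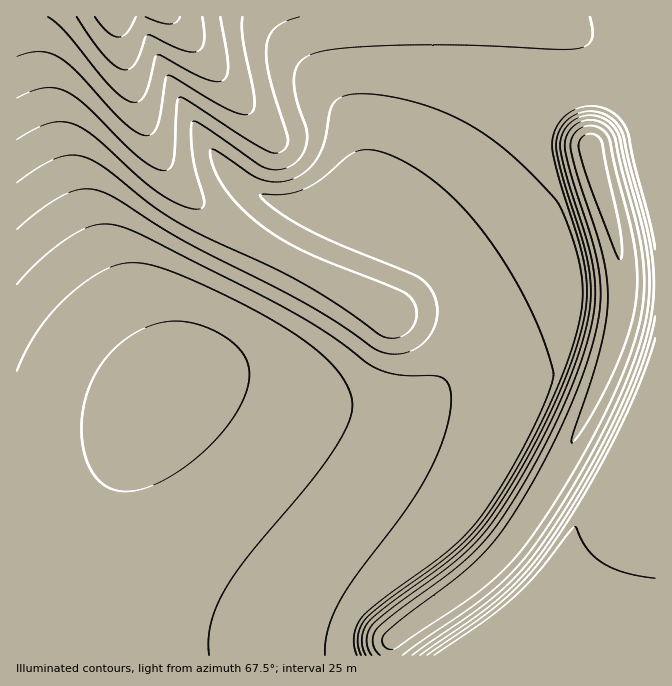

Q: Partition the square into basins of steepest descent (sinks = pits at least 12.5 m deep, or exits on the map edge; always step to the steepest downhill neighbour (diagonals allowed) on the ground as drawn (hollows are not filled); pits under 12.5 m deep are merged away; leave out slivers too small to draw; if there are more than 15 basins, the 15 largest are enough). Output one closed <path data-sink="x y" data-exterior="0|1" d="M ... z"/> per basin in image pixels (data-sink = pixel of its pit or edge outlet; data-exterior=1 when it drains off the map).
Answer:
<path data-sink="162 392" data-exterior="0" d="M655 16l-639 1 1 639 373 0 1-14 11-11 65-45 39-38 47-70 40-78 21-58 7-29 2-30 33 0z"/><path data-sink="655 655" data-exterior="1" d="M627 283l-4 0-4 39-21 66-29 60-31 55-32 45-31 31-67 47-17 16 1 14 264-1 0-370-27-1z"/>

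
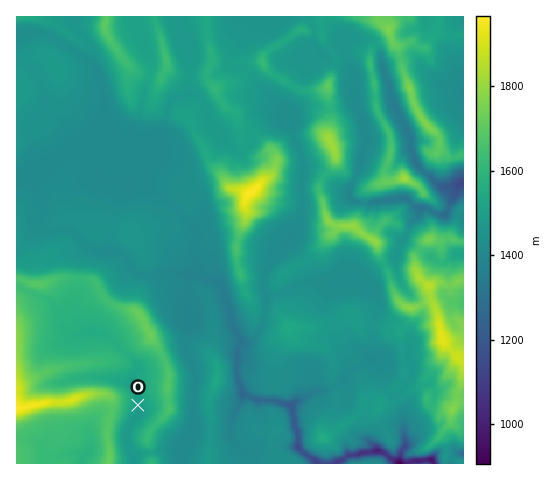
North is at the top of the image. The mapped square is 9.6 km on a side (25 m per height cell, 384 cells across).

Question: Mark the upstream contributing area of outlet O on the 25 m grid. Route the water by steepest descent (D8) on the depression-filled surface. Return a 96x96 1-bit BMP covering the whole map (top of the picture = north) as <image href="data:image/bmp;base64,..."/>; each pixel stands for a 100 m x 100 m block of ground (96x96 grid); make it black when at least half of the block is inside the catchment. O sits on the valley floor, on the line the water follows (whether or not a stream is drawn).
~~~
<image width="96" height="96" href="data:image/bmp;base64,Qk2+BAAAAAAAAD4AAAAoAAAAYAAAAGAAAAABAAEAAAAAAIAEAAATCwAAEwsAAAIAAAAAAAAA////AAAAAAAAAAAAAAAAAAAAAAAAAAAAAAAAAAAAAAAAAAAAAAAAAAAAAAAAAAAAAAAAAAAAAAAAAAAAAAAAAAAAAAAAAAAAAAAAAAAAAAAAAAAAAAAAAAAAAAAAAAAAAAAAAAAAAAAAAAAAAAAAAAAAAAAAAAAAAAAAAAAAAAAAAAAAAAAAAAAAAAAAAAAAAAAAAAAAAADgAAAAAAAAAAAAAAD/4AfAAAAAAAAAAAD//A/gAAAAAAAAAAD////wAAAAAAAAAAD/////gAAAAAAAAAD/////gAAAAAAAAAD/////gAAAAAAAAAD/////gAAAAAAAAAD/////AAAAAAAAAAD/////AAAAAAAAAAD/////AAAAAAAAAAD////+AAAAAAAAAAD////+AAAAAAAAAAD////8AAAAAAAAAAD////4AAAAAAAAAAD////4AAAAAAAAAAD////wAAAAAAAAAAD////wAAAAAAAAAAD////gAAAAAAAAAAD////gAAAAAAAAAAD////AAAAAAAAAAAD///4AAAAAAAAAAAD///AAAAAAAAAAAAD//+AAAAAAAAAAAAD//8AAAAAAAAAAAAD//8AAAAAAAAAAAAD//4AAAAAAAAAAAACA/wAAAAAAAAAAAAAAAAAAAAAAAAAAAAAAAAAAAAAAAAAAAAAAAAAAAAAAAAAAAAAAAAAAAAAAAAAAAAAAAAAAAAAAAAAAAAAAAAAAAAAAAAAAAAAAAAAAAAAAAAAAAAAAAAAAAAAAAAAAAAAAAAAAAAAAAAAAAAAAAAAAAAAAAAAAAAAAAAAAAAAAAAAAAAAAAAAAAAAAAAAAAAAAAAAAAAAAAAAAAAAAAAAAAAAAAAAAAAAAAAAAAAAAAAAAAAAAAAAAAAAAAAAAAAAAAAAAAAAAAAAAAAAAAAAAAAAAAAAAAAAAAAAAAAAAAAAAAAAAAAAAAAAAAAAAAAAAAAAAAAAAAAAAAAAAAAAAAAAAAAAAAAAAAAAAAAAAAAAAAAAAAAAAAAAAAAAAAAAAAAAAAAAAAAAAAAAAAAAAAAAAAAAAAAAAAAAAAAAAAAAAAAAAAAAAAAAAAAAAAAAAAAAAAAAAAAAAAAAAAAAAAAAAAAAAAAAAAAAAAAAAAAAAAAAAAAAAAAAAAAAAAAAAAAAAAAAAAAAAAAAAAAAAAAAAAAAAAAAAAAAAAAAAAAAAAAAAAAAAAAAAAAAAAAAAAAAAAAAAAAAAAAAAAAAAAAAAAAAAAAAAAAAAAAAAAAAAAAAAAAAAAAAAAAAAAAAAAAAAAAAAAAAAAAAAAAAAAAAAAAAAAAAAAAAAAAAAAAAAAAAAAAAAAAAAAAAAAAAAAAAAAAAAAAAAAAAAAAAAAAAAAAAAAAAAAAAAAAAAAAAAAAAAAAAAAAAAAAAAAAAAAAAAAAAAAAAAAAAAAAAAAAAAAAAAAAAAAAAAAAAAAAAAAAAAAAAAAAAAAAAAAAAAAAAAAAAAAAAAAAAAAAAAAAAAAAAAAAAAAAAAAAAAAAAAAAAAAAAAAAAAAAAAAAA="/>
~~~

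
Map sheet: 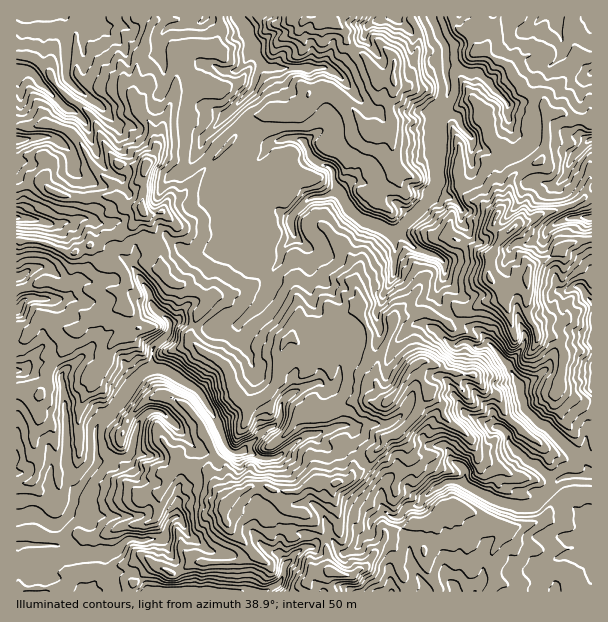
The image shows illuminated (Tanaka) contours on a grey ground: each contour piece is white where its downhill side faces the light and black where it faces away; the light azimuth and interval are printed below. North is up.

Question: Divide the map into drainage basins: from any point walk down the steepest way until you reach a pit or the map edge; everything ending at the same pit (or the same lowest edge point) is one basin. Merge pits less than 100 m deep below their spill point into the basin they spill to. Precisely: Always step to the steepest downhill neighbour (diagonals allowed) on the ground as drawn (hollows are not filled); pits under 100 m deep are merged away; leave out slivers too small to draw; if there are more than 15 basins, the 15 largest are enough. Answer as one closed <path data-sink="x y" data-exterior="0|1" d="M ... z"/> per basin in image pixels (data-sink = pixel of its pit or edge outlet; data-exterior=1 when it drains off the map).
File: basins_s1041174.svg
<path data-sink="17 519" data-exterior="1" d="M143 211l-15 18-15 6-8 0-7 7-7 3 7 1 26 26 3 10-6 8 0 4 5 11-22 9-14 4-10 12-7 3-6 14-17 19-2 6 0 11-9 13-13-4-10 1 0 198 115 1 2-8 22-19 15 7 7 0 17-10 42 0 15-8 4 0 15 11 12 0 14 6 11 10 4 11 21 0-4-10 0-7 4-3-4-3-2-26-6-13-6-9-8-7-19-3-5-5 0-11 2-3 13 0 18-11 32 0 7-7 6-2 10-10 3-9 11-9 1-6 11-4 20-20 5-10 9-12-16-26-11 14-6 12-10 10-5-4-6-14 0-15-6-6 0-28-8-15-3-14-9 7-12 3-4 7-8 7-6-2-24 3-5 6-6 3-5 14-2 26-11 14-21 12-10-10-10-30-10-8-13-6-13-14 6-20 14-19-28-15-6 0-10-6-6-17 0-16-12-27z"/><path data-sink="432 17" data-exterior="1" d="M477 16l-67 1 10 19-2 12-3 11-4 3-17 3 0 25-4 9 0 12 2 6 0 14-2 5-10 0-9-3-9-8-7-14-20-20-6-3-9 0-11 4-2 7-14 11-23 0-21 10-66 74-13 5-9 13-16 3 15 30 0 16 6 17 10 6 6 0 28 15-14 19-6 17 2 6 11 11 13 6 10 8 10 30 10 10 21-12 11-14 2-26 3-10 13-13 24-3 6 2 8-7 4-7 9-2 12-8 3 14 8 15 0 28 5 5 17-39 0-8 4-3 32-5 21 11 12-14 9 0 12-8 13-1 9-4-2-7-14-14 2-21 14-19-11-12 5-11 10-13 3-21 8-9 23-12 5-20-1-16 4-9-3-2-3-9-4-4-13-6-5-5-16-23-9-3-14-11-5 1-6-16 6-11z"/><path data-sink="591 474" data-exterior="1" d="M527 280l-23 8-2 2 2 7-4 3-18 2-12 8-9 0-12 14-21-11-32 5-4 3 0 8-14 33-2 22 3 9 8 9 10-10 6-12 11-14 16 26-9 12-5 10-20 20-10 4-2 6-11 9-3 9-23 19-32 0-18 11-14 0-1 14 5 5 19 3 8 7 6 9 6 13 2 26 4 3-4 3 0 7 5 10 74 0-1-10-8-13-1-17-5-6-8-6 1-6 7-4 15-2 6-5 10 0 9-3 12-14 5-1 7 0 29 15 15 3 8 5 0 3-14 17-2 7 2 24-5 13 103-1 0-189-13-2-15-8-5-5 6-31-8-18-21-3 0-5-10-19z"/><path data-sink="252 48" data-exterior="0" d="M291 16l-137 1 0 4-4 5-5 13 0 6-7 12-2 20-3 9 1 15 8 15 9 9 6 21-3 10-8 8-2 7-2 39 4 4 4 2 11-4 9-13 13-5 66-74 21-10 23 0 14-11 2-7 11-4 9 0 6 3 20 20 7 14 9 8 9 3 11-1 1-18-2-6 0-12 4-9 0-9-4-3-10 1-13-20-18-14-5-13-6-7-9-5-30 2-6-2z"/><path data-sink="26 17" data-exterior="1" d="M153 16l-137 1 0 37 2 2 14 2 7 4 11 12 5 10 37 33 16 33 11 14 25 4 10-12 3-9-6-22-9-9-9-20 5-39 7-12 5-19 4-5z"/><path data-sink="558 17" data-exterior="1" d="M591 16l-112 0-1 8-6 11 6 16 5-1 14 11 9 3 16 23 22 15 4 10 13 0 9 6 21 4z"/><path data-sink="455 591" data-exterior="1" d="M456 505l-12 1-12 14-9 3-10 0-6 5-15 2-7 4-1 6 8 6 5 6 1 17 5 6 5 17 80 0 2-2 4-11-2-24 2-7 14-17 0-3-8-5-15-3z"/><path data-sink="591 386" data-exterior="1" d="M561 250l-32 17-3 44 10 19 0 5 18 2 5 4 3 6 3 10-6 30 5 5 15 8 12 2 1-118-8-12z"/><path data-sink="591 140" data-exterior="1" d="M561 112l-12 2-2 2 0 22-5 20-23 12-8 9-3 21-10 13-5 11 11 11 18-13 57-20 7-8 2-9 4-5 0-57-22-5z"/><path data-sink="17 71" data-exterior="1" d="M17 55l-1 70 17 2 8-3 9 0 19 8 10 9 19 32 17 13 1 11 5 6 4 3 16 2 4-40-14-4-12 0-11-14-16-33-37-33-5-10-11-12-7-4z"/><path data-sink="17 218" data-exterior="1" d="M41 182l-8 0-17 7 1 52 21 0 30 12 6 0 6-5 18-6 7-7 8 0 15-6 14-16-1-5-16-2-8-8-52-2-15-6z"/><path data-sink="17 309" data-exterior="1" d="M98 246l-9 0-9 2-7 6 0 25-5 7-3 2-14-6-9 0-26 9 1 51 9-4 15-20 9 1 18 11 9 1 13-13 14-4 22-9-5-15 6-8 0-4-3-6z"/><path data-sink="591 218" data-exterior="1" d="M591 198l-7 0-11 7-33 9-9 6-15 4-14 13-12 18 0 24 11 10 21-6 6-4 0-7 3-7 18-7 23-16 19-2z"/><path data-sink="159 591" data-exterior="1" d="M255 554l-4 0-15 8-42 0-17 10-7 0-15-7-22 19-1 7 178 0-3-10-11-10-14-6-12 0z"/><path data-sink="17 140" data-exterior="1" d="M50 124l-9 0-8 3-16-1-1 32 10-2 19 1 5 5 0 3-6 14 0 6 15 9 16 4 41 0-1-12-17-13-19-32-10-9z"/>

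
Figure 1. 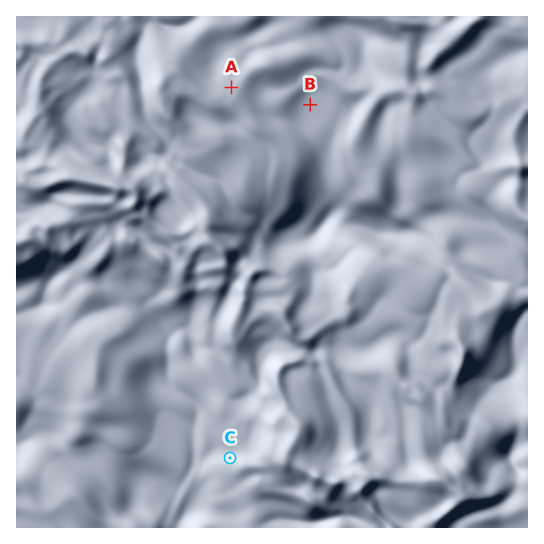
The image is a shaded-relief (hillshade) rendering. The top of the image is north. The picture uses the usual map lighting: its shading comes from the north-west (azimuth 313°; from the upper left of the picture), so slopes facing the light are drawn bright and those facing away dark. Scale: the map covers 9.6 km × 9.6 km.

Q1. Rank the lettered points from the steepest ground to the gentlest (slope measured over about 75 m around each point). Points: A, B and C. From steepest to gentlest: C A B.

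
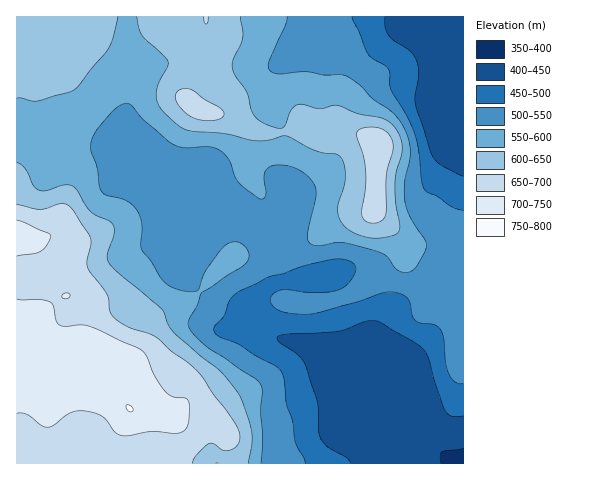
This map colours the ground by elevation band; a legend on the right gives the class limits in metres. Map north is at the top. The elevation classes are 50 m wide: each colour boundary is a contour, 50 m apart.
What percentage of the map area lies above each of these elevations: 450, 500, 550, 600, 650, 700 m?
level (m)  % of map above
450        88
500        78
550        54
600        35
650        19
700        8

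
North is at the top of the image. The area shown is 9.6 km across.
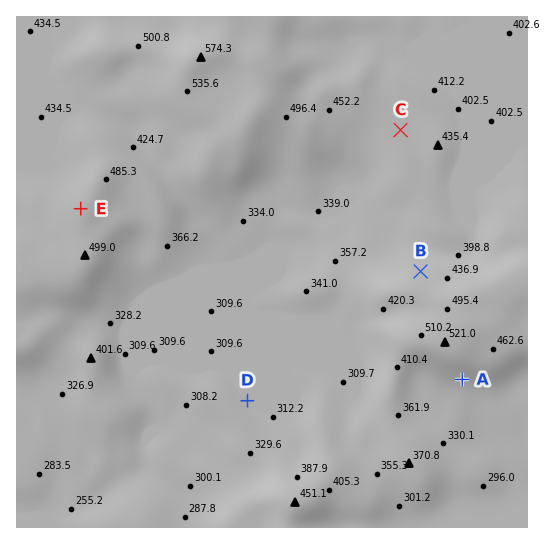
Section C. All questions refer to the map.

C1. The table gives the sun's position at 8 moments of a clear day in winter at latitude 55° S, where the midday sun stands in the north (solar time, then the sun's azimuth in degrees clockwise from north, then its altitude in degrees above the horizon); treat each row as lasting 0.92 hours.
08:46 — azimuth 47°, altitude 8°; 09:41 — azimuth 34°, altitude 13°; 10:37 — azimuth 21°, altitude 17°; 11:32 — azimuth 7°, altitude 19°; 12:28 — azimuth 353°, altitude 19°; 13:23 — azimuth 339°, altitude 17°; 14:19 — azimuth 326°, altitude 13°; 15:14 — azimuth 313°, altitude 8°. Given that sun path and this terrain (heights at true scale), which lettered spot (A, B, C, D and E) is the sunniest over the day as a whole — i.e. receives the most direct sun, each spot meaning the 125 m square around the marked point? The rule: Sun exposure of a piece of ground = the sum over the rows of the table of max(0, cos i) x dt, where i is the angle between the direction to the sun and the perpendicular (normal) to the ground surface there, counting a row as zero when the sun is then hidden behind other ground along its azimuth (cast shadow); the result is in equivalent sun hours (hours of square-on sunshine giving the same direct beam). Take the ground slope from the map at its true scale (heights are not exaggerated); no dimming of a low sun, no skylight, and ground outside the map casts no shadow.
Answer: B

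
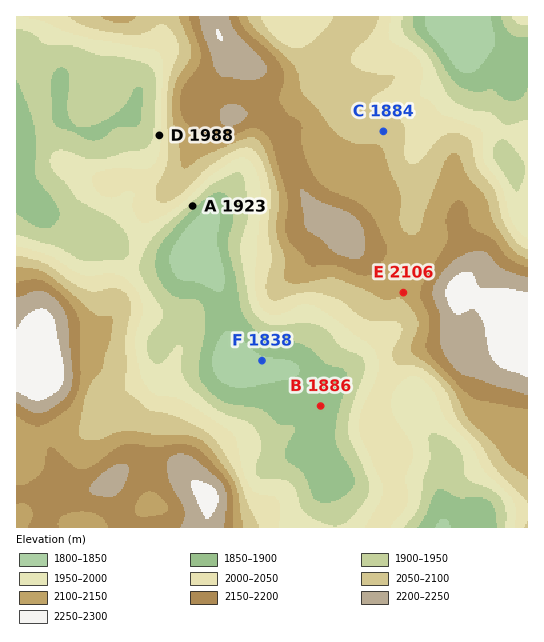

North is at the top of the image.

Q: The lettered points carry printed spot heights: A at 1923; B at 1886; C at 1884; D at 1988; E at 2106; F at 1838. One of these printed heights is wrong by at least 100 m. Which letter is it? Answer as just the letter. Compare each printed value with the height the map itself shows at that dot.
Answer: C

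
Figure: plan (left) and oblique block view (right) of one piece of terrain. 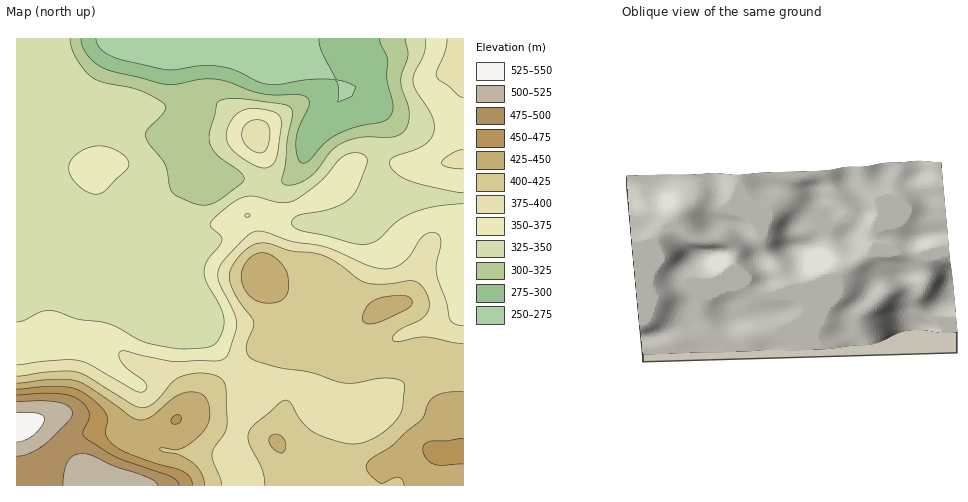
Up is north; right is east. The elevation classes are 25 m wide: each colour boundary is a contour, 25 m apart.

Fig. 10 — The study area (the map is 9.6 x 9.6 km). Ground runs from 270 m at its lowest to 535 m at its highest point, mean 370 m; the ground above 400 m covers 26.5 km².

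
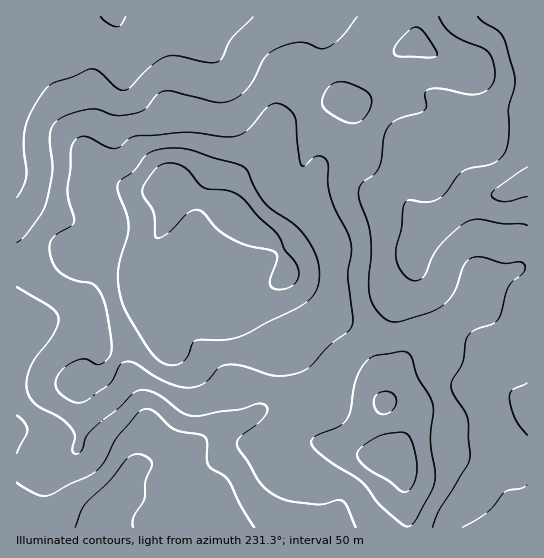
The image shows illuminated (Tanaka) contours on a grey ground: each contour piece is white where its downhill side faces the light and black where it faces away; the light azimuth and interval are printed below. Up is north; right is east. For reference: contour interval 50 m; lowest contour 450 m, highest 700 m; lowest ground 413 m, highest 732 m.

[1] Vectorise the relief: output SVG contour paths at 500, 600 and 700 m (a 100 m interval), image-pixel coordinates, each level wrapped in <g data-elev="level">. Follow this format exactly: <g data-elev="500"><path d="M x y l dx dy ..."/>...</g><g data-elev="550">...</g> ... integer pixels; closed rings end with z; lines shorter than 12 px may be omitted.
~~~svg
<g data-elev="500"><path d="M462 527l25-15 19-21 15-2 6-4"/><path d="M17 482l18 12 11 2 44-21 12-10 14-27 21-24 5-4 7-1 7 4 18 16 8 3 17 2 6 3 2 5 0 16 1 7 3 4 12 6 6 6 12 25 13 21"/><path d="M527 435l-12-17-4-12-2-9 4-7 14-7"/><path d="M17 415l7 7 3 8-10 23"/><path d="M527 225l-6-1-20-1-22-4-13 3-11 8-16 16-7 11-7 18-7 5-7 0-5-3-6-7-3-9-1-12 6-22 1-20 3-6 4-1 17 2 11-3 8-6 11-16 5-5 8-4 24-5 8-6 5-8 2-18-1-22 7-23-1-12-8-31-4-8-5-5-14-8-5-5"/><path d="M253 17l-21 21-10 20-5 4-12 0-28-6-11 1-15 9-20 20-6 4-8-2-16-15-8-4-6 1-13 6-24 9-13 17-11 21-2 20 2 34-3 9-6 11"/></g><g data-elev="600"><path d="M405 526l6-1 6-6 15-29 3-15-5-33 3-31 0-8-4-8-12-18-6-20-4-5-5-1-27 5-8 4-6 9-5 10-5 31-4 9-9 8-23 9-4 6 3 7 9 8 39 25 17 23z"/><path d="M74 402l5 1 6-1 22-16 6-6 7-15 6-3 9 1 31 19 20 6 9-1 8-3 6-5 9-11 9-3 16 1 31 10 9 0 12-2 15-7 19-21 22-17 2-11-5-43 3-22-1-14-15-29-5-13-2-14-1-21-4-5-5-1-5 2-8 8-4-1-3-20-2-26-4-6-5-6-9-4-8 2-23 25-6 5-7 2-12 0-35-5-49 4-8 2-11 9-5 2-8-2-20-10-7 0-5 5-3 8-1 19-3 21 7 32-3 4-13 7-5 5-3 7 0 8 4 12 7 8 13 7 17 3 8 8 7 18 6 38-2 10-8 7-5 0-10-5-8 0-12 6-8 9-4 8 2 7 7 8z"/><path d="M346 122l9 1 8-4 7-9 2-11-3-6-7-4-15-6-9-1-7 3-5 5-3 8-1 7 7 8z"/><path d="M401 57l30 1 5-1 1-3-12-21-6-5-4-1-8 5-12 14-1 4 0 4z"/></g><g data-elev="700"><path d="M274 289l11 0 9-4 5-8-1-9-4-8-9-10-8-16-19-18-13-16-7-5-8-4-27-4-15-17-9-5-13-2-10 6-11 14-3 8 2 6 10 16 1 22 2 3 4 0 8-5 21-21 5-2 6 1 16 18 13 9 16 7 23 5 6 3 2 6-7 23 1 4z"/></g>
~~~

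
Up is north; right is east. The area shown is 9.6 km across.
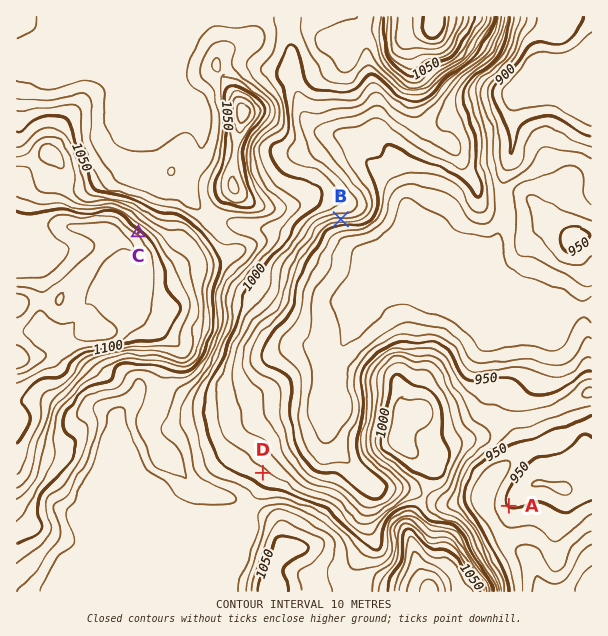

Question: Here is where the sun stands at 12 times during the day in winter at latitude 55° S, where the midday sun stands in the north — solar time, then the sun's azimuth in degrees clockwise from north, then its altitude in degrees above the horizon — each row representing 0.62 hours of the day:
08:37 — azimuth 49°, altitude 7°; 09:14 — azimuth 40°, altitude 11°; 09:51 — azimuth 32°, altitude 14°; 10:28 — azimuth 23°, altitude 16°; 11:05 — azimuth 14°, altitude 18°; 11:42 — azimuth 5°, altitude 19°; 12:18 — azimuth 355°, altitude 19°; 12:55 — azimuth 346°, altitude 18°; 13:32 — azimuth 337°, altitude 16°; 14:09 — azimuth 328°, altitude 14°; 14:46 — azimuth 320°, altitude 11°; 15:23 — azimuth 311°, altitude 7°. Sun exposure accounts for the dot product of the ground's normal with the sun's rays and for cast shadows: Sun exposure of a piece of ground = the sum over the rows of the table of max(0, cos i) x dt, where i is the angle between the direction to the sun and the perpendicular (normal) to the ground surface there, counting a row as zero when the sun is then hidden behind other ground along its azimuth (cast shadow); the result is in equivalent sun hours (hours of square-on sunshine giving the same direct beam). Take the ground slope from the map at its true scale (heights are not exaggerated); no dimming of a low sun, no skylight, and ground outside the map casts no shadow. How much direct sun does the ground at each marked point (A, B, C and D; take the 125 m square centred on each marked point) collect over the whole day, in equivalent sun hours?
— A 1.6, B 1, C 2.3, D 2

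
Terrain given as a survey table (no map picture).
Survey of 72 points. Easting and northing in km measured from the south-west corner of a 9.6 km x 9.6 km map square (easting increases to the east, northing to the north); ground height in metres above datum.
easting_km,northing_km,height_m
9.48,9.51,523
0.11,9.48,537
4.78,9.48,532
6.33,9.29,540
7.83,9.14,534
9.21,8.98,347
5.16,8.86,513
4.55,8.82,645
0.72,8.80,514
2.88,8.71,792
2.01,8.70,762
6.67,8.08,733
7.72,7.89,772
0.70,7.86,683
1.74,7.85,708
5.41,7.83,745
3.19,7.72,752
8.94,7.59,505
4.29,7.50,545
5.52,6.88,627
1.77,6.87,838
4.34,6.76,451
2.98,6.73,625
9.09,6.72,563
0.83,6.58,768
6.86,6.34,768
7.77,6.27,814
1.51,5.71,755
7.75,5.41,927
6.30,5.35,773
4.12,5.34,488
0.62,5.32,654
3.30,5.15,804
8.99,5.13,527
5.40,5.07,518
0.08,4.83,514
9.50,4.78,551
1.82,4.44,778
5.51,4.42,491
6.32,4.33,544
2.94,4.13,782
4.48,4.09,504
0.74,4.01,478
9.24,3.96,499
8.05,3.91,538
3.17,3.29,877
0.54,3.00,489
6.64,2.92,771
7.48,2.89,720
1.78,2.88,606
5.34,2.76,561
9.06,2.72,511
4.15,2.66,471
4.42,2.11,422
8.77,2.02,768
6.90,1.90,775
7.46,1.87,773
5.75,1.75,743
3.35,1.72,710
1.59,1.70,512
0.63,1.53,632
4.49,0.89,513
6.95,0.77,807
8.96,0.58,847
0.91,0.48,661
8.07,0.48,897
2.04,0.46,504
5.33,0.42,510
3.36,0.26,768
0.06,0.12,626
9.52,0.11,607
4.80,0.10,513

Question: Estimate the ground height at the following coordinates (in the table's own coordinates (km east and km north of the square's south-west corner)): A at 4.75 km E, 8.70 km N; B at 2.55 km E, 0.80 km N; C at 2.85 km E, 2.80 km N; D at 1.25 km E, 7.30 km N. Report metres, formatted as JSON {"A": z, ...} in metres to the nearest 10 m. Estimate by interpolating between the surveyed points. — {"A": 630, "B": 540, "C": 780, "D": 760}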